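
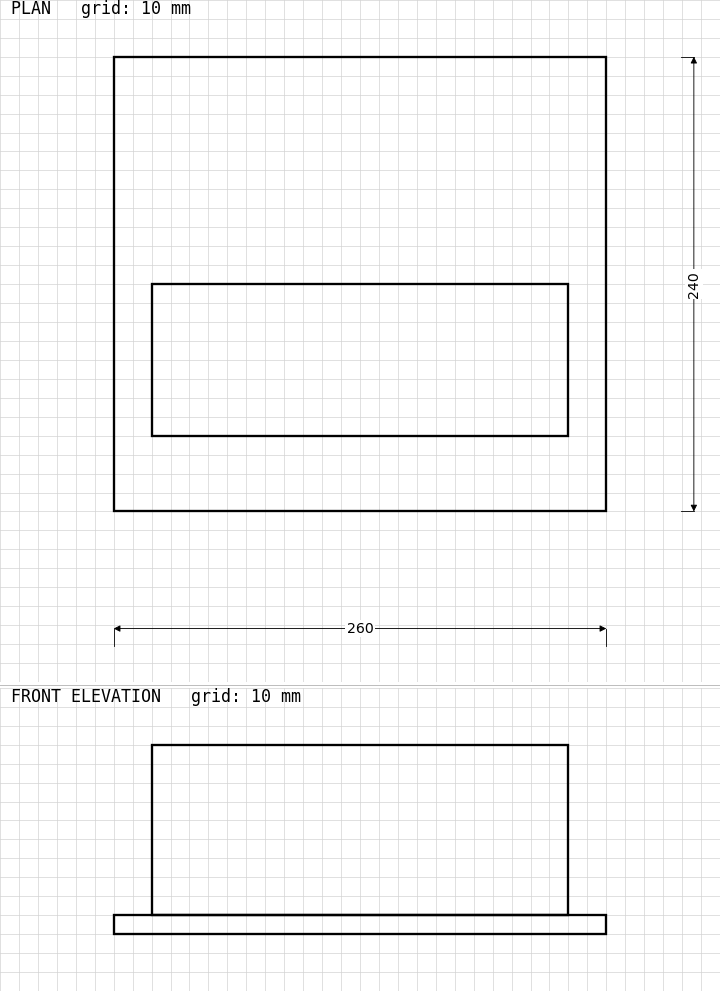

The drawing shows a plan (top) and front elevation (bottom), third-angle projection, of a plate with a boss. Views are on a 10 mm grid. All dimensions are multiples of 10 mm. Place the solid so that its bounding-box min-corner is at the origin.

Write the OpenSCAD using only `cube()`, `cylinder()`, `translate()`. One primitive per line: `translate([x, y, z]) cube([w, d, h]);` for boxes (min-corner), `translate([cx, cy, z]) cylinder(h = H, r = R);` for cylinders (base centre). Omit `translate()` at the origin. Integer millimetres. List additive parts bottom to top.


cube([260, 240, 10]);
translate([20, 40, 10]) cube([220, 80, 90]);


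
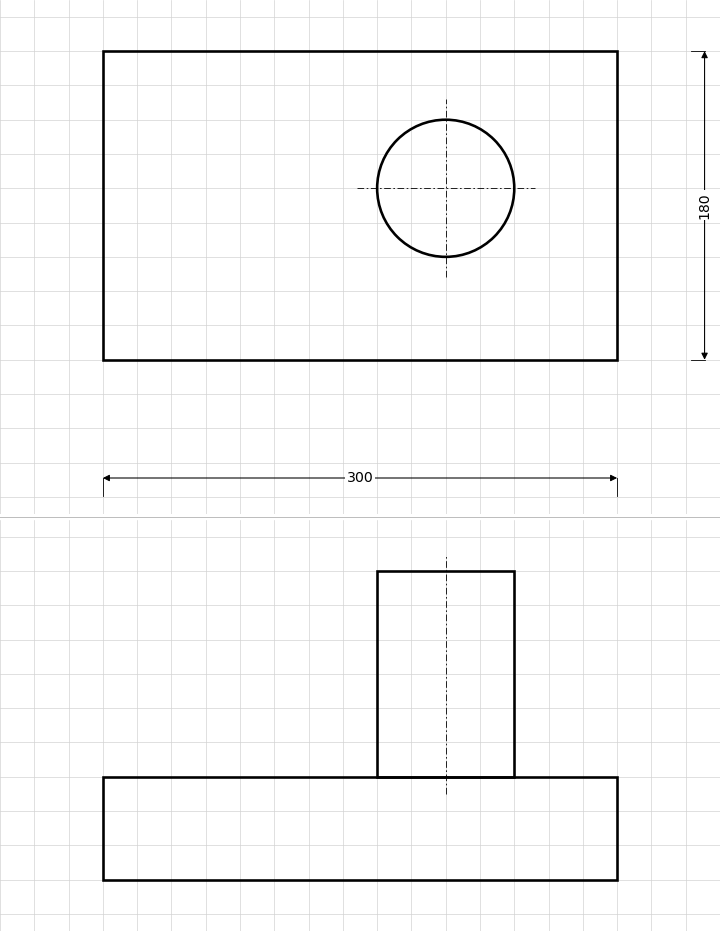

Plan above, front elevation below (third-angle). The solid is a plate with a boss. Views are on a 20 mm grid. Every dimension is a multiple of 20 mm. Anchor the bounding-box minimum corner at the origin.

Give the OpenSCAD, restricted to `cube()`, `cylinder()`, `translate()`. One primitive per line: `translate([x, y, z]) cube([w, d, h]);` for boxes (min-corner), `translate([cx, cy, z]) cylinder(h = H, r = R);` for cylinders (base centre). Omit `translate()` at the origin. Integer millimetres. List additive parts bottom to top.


cube([300, 180, 60]);
translate([200, 100, 60]) cylinder(h = 120, r = 40);


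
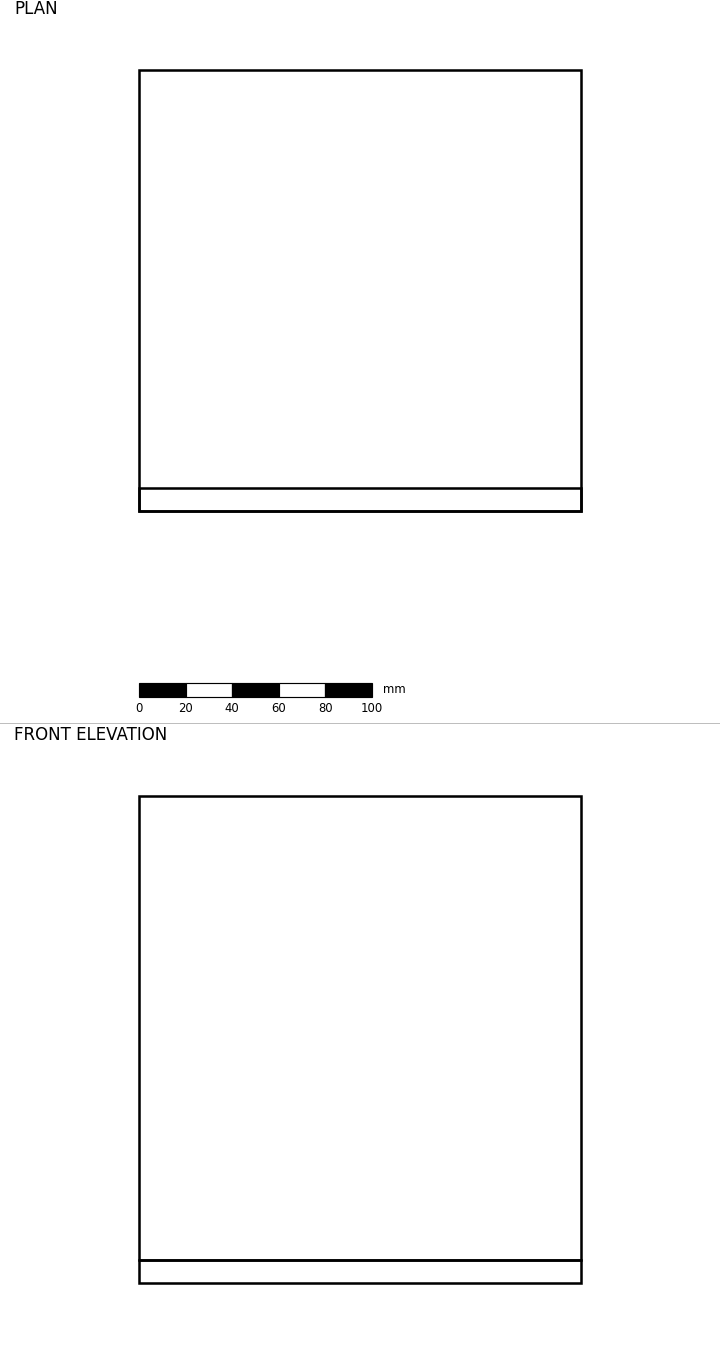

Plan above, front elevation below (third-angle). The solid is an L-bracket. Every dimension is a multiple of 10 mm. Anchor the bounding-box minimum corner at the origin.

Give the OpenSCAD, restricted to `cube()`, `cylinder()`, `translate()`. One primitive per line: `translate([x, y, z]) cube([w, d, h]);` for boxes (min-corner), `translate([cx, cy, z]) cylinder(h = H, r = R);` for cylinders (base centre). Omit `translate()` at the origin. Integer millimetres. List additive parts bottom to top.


cube([190, 190, 10]);
translate([0, 0, 10]) cube([190, 10, 200]);


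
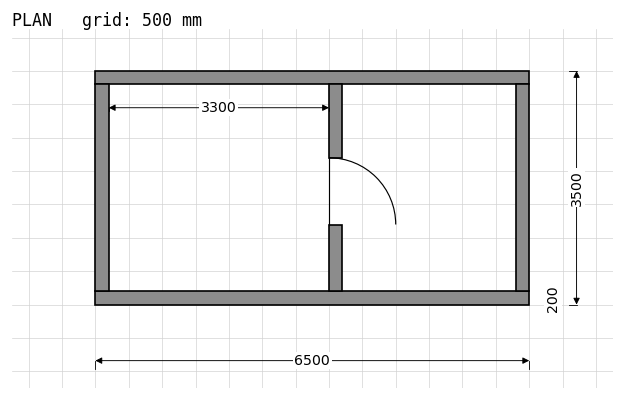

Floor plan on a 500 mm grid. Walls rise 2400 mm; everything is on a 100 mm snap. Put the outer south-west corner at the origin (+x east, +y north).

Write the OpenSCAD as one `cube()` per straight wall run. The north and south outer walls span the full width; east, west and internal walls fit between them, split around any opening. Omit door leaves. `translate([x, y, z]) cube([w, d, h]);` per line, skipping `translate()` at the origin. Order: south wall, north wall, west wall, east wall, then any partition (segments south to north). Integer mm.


cube([6500, 200, 2400]);
translate([0, 3300, 0]) cube([6500, 200, 2400]);
translate([0, 200, 0]) cube([200, 3100, 2400]);
translate([6300, 200, 0]) cube([200, 3100, 2400]);
translate([3500, 200, 0]) cube([200, 1000, 2400]);
translate([3500, 2200, 0]) cube([200, 1100, 2400]);


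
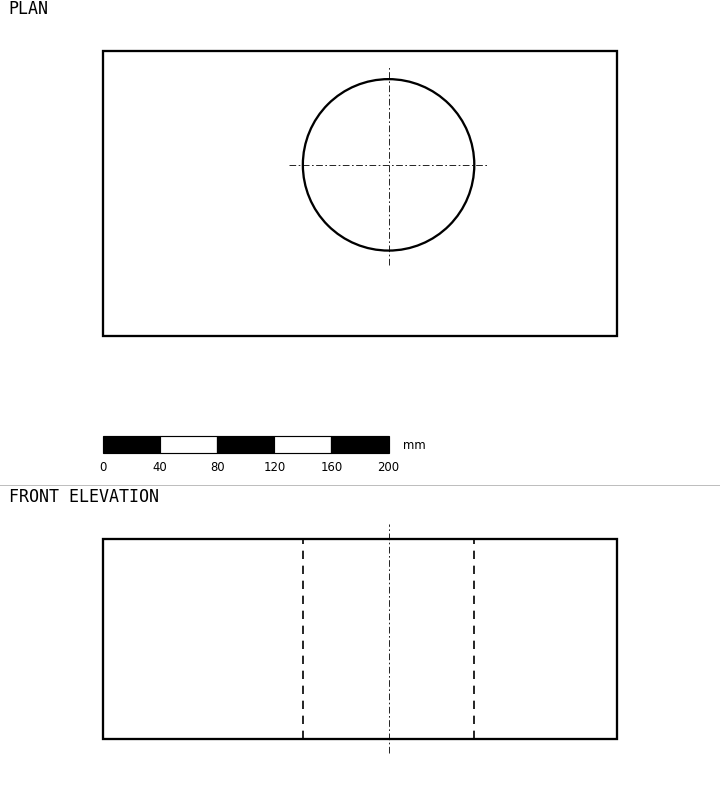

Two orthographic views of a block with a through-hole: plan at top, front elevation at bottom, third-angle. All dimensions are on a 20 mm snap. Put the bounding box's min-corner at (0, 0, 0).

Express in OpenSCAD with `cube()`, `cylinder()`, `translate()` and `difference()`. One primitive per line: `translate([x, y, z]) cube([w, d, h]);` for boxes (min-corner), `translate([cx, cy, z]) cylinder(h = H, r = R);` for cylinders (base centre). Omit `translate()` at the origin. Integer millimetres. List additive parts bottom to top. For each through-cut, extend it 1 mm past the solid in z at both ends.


difference() {
  cube([360, 200, 140]);
  translate([200, 120, -1]) cylinder(h = 142, r = 60);
}


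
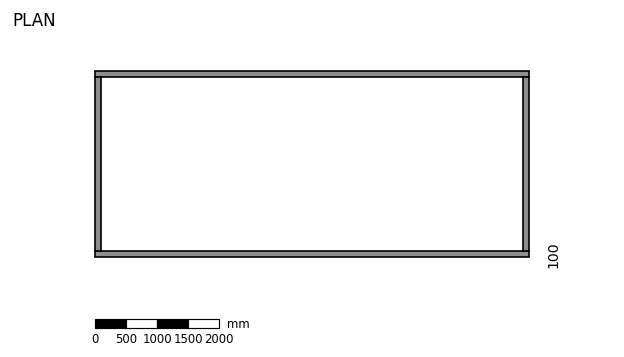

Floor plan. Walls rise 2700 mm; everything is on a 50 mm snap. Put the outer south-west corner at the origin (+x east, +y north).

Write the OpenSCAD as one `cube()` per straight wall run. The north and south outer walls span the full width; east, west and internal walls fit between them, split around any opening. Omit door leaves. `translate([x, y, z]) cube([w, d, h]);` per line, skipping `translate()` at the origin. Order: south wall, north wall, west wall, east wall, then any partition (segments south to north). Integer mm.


cube([7000, 100, 2700]);
translate([0, 2900, 0]) cube([7000, 100, 2700]);
translate([0, 100, 0]) cube([100, 2800, 2700]);
translate([6900, 100, 0]) cube([100, 2800, 2700]);


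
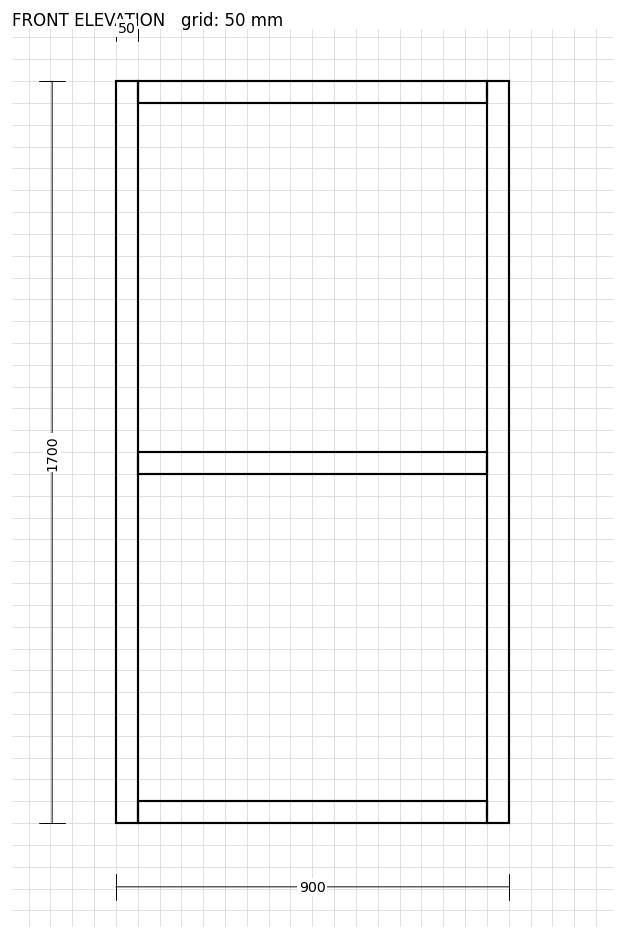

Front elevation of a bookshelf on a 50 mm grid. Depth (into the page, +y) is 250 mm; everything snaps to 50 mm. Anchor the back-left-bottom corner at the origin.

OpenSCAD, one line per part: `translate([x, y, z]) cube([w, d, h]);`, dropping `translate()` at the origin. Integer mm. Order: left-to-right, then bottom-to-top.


cube([50, 250, 1700]);
translate([50, 0, 0]) cube([800, 250, 50]);
translate([50, 0, 800]) cube([800, 250, 50]);
translate([50, 0, 1650]) cube([800, 250, 50]);
translate([850, 0, 0]) cube([50, 250, 1700]);


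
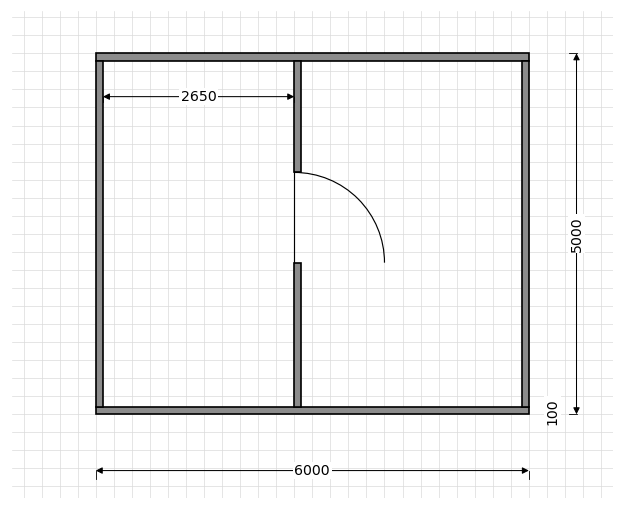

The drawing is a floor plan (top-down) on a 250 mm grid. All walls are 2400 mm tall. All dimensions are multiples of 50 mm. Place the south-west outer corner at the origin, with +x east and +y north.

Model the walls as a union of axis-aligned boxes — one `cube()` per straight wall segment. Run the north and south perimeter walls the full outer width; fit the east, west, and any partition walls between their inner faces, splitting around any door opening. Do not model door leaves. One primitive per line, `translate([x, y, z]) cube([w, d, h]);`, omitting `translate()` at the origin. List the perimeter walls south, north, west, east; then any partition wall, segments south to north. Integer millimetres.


cube([6000, 100, 2400]);
translate([0, 4900, 0]) cube([6000, 100, 2400]);
translate([0, 100, 0]) cube([100, 4800, 2400]);
translate([5900, 100, 0]) cube([100, 4800, 2400]);
translate([2750, 100, 0]) cube([100, 2000, 2400]);
translate([2750, 3350, 0]) cube([100, 1550, 2400]);


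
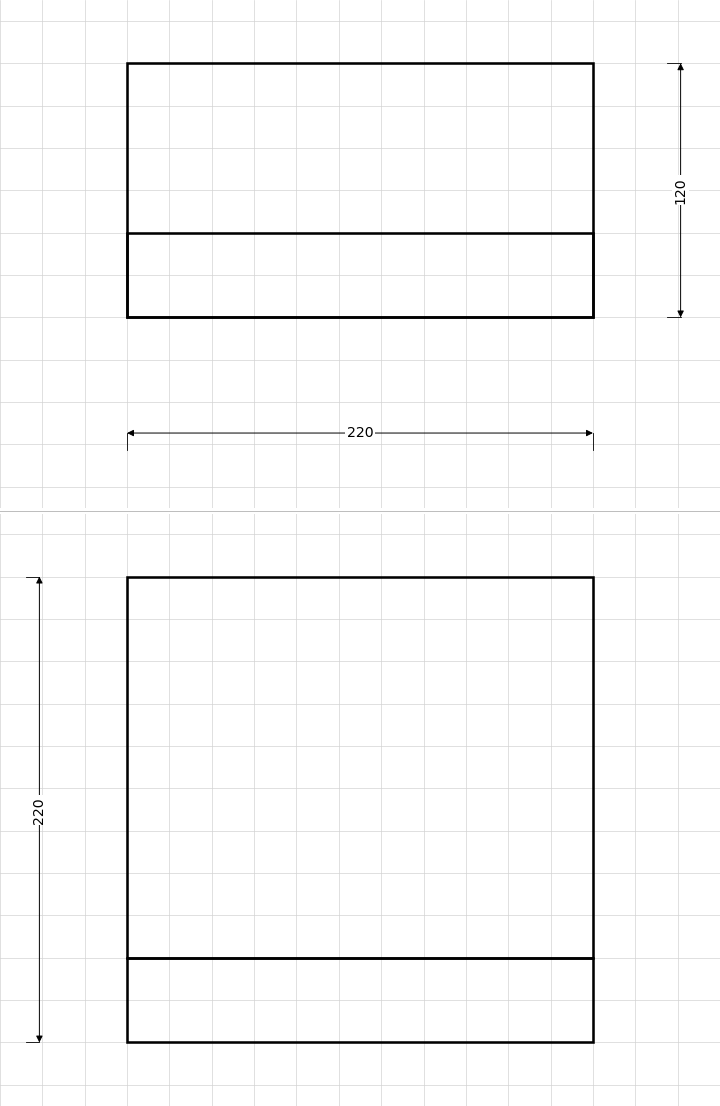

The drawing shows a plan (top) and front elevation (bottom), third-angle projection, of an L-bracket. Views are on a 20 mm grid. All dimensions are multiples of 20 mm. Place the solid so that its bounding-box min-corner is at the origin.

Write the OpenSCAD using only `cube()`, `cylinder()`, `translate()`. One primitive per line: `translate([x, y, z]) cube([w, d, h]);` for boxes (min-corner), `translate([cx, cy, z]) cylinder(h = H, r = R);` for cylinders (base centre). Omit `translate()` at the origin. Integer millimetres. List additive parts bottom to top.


cube([220, 120, 40]);
translate([0, 0, 40]) cube([220, 40, 180]);


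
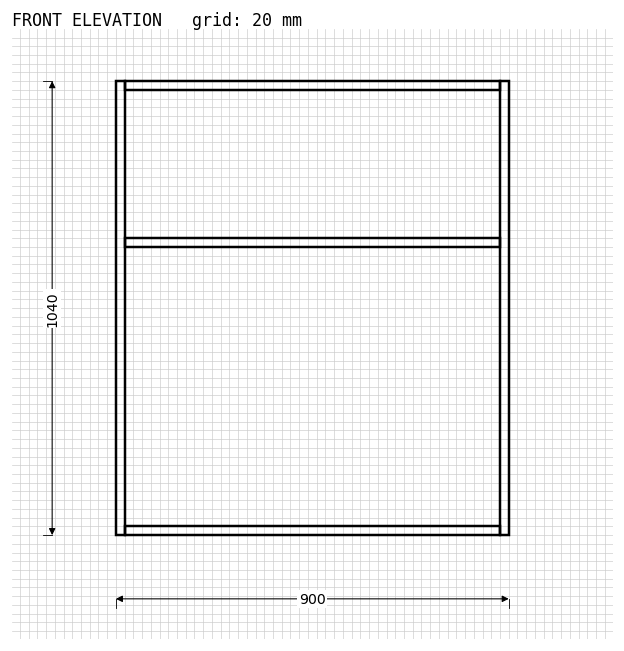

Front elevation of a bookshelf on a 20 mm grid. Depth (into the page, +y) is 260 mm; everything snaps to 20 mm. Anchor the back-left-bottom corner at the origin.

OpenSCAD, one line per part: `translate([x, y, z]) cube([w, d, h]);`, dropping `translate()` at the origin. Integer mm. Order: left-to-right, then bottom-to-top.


cube([20, 260, 1040]);
translate([20, 0, 0]) cube([860, 260, 20]);
translate([20, 0, 660]) cube([860, 260, 20]);
translate([20, 0, 1020]) cube([860, 260, 20]);
translate([880, 0, 0]) cube([20, 260, 1040]);


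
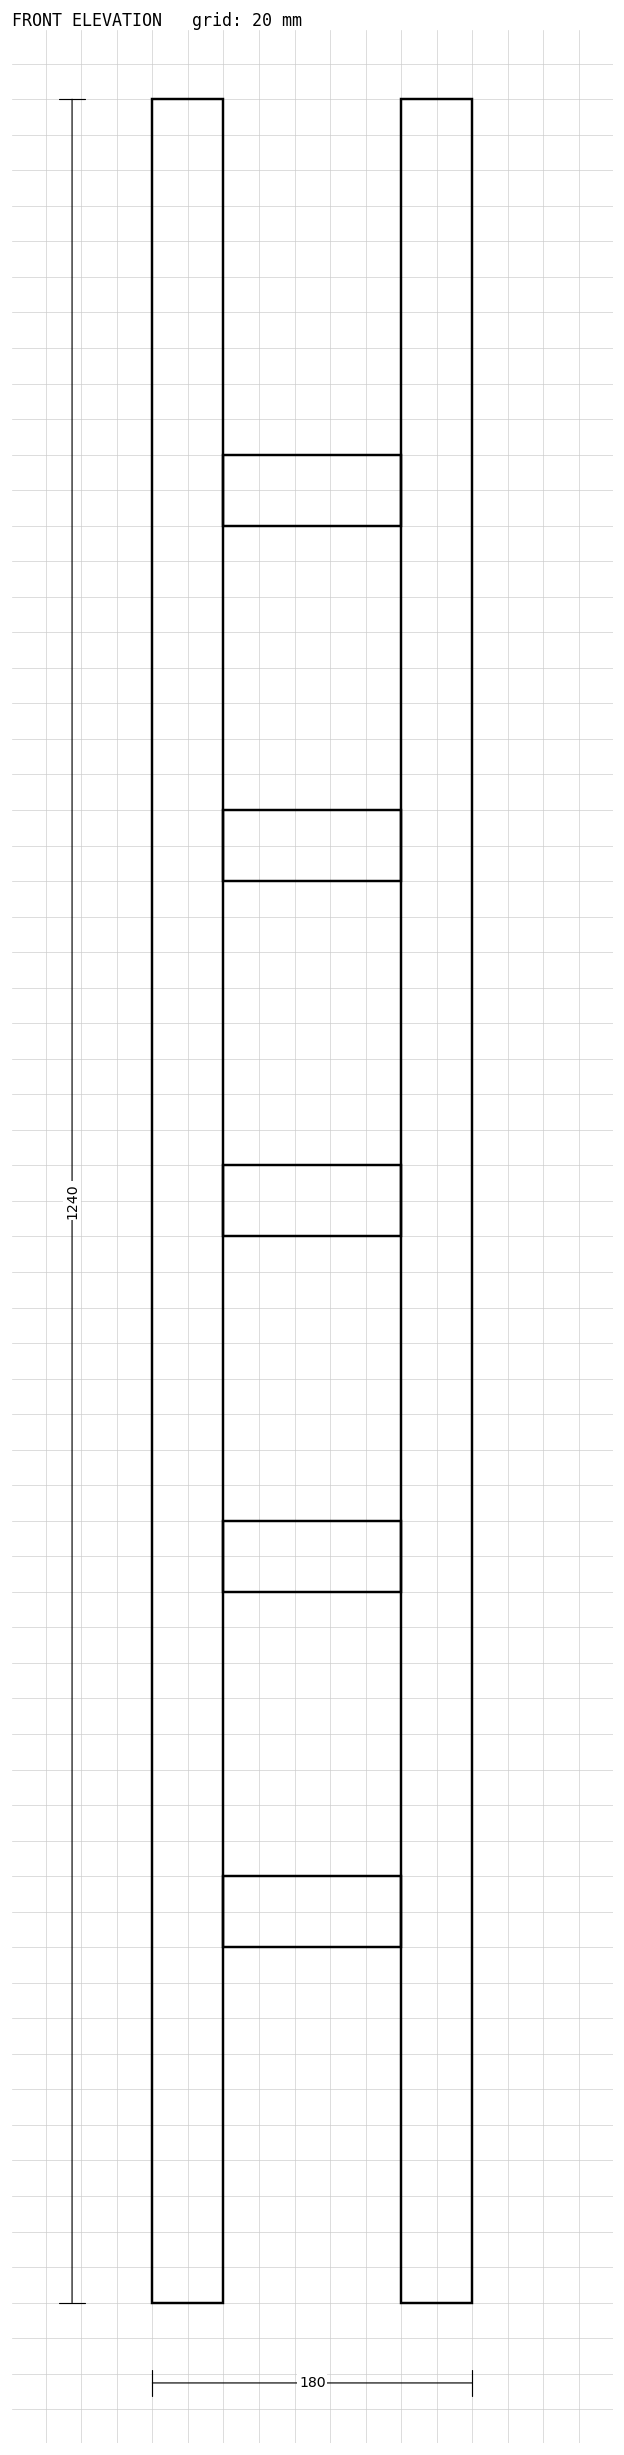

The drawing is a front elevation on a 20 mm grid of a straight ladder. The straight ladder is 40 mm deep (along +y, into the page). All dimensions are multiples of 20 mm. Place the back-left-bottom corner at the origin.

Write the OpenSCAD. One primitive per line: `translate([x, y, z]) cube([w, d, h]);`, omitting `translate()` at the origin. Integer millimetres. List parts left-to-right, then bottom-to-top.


cube([40, 40, 1240]);
translate([40, 0, 200]) cube([100, 40, 40]);
translate([40, 0, 400]) cube([100, 40, 40]);
translate([40, 0, 600]) cube([100, 40, 40]);
translate([40, 0, 800]) cube([100, 40, 40]);
translate([40, 0, 1000]) cube([100, 40, 40]);
translate([140, 0, 0]) cube([40, 40, 1240]);


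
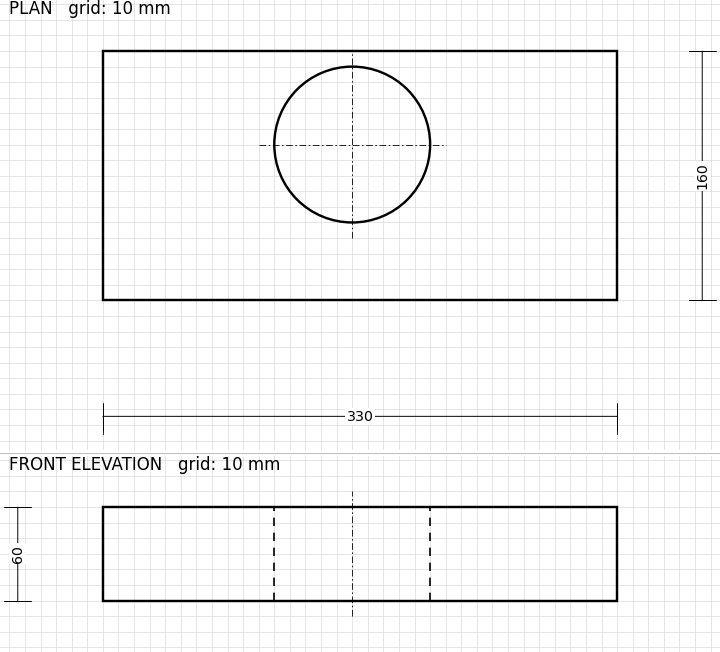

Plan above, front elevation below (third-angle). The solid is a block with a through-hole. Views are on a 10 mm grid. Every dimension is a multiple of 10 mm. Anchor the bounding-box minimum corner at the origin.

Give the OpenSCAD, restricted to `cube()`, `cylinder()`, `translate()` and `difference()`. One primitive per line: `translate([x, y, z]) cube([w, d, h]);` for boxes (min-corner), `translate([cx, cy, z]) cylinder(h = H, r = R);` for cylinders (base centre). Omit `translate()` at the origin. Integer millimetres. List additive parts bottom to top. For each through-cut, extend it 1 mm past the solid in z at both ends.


difference() {
  cube([330, 160, 60]);
  translate([160, 100, -1]) cylinder(h = 62, r = 50);
}


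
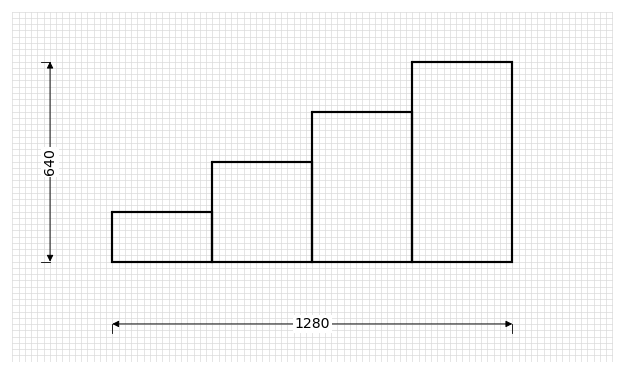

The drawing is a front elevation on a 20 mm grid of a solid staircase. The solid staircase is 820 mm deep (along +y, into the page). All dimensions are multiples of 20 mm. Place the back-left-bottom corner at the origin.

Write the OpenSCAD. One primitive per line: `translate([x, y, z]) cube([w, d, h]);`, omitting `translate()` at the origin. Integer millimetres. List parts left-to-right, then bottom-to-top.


cube([320, 820, 160]);
translate([320, 0, 0]) cube([320, 820, 320]);
translate([640, 0, 0]) cube([320, 820, 480]);
translate([960, 0, 0]) cube([320, 820, 640]);


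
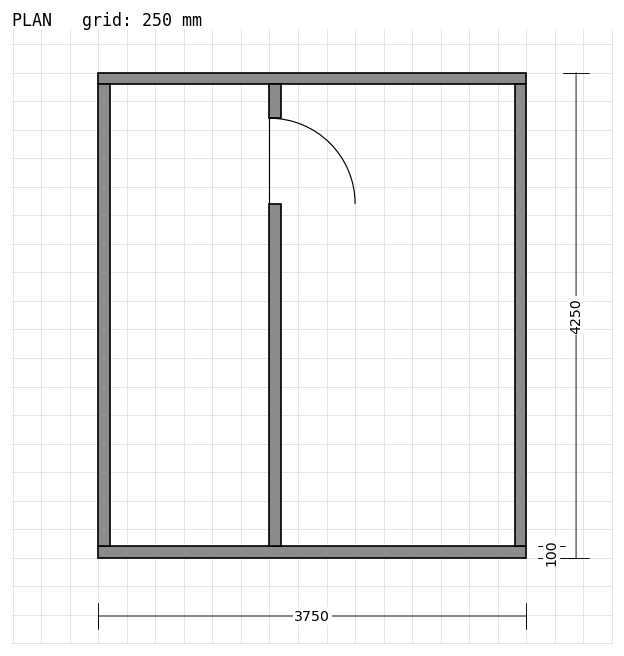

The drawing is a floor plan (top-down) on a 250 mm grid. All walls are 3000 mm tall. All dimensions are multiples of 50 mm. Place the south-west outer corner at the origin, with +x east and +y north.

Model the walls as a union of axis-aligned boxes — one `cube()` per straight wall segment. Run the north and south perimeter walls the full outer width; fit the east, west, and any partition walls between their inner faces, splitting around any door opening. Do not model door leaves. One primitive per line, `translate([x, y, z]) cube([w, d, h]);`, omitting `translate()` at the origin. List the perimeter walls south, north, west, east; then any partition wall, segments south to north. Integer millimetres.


cube([3750, 100, 3000]);
translate([0, 4150, 0]) cube([3750, 100, 3000]);
translate([0, 100, 0]) cube([100, 4050, 3000]);
translate([3650, 100, 0]) cube([100, 4050, 3000]);
translate([1500, 100, 0]) cube([100, 3000, 3000]);
translate([1500, 3850, 0]) cube([100, 300, 3000]);


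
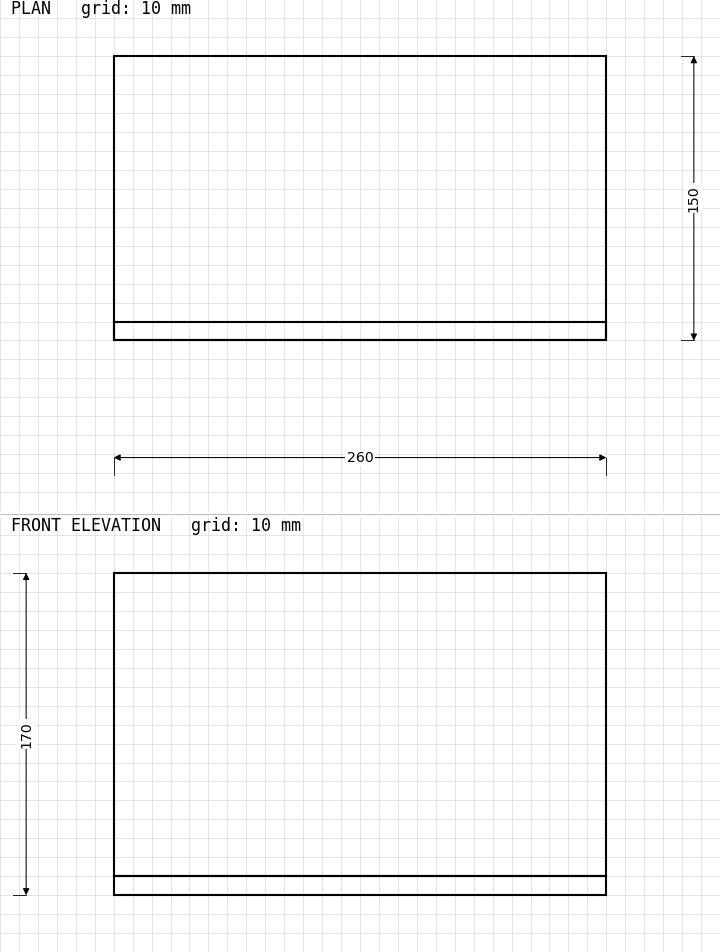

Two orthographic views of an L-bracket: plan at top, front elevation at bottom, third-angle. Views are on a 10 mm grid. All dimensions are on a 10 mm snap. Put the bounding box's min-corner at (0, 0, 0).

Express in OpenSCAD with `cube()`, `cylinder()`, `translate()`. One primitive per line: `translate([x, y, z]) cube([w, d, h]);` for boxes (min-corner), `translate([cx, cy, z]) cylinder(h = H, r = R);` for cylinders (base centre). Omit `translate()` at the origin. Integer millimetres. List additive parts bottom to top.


cube([260, 150, 10]);
translate([0, 0, 10]) cube([260, 10, 160]);


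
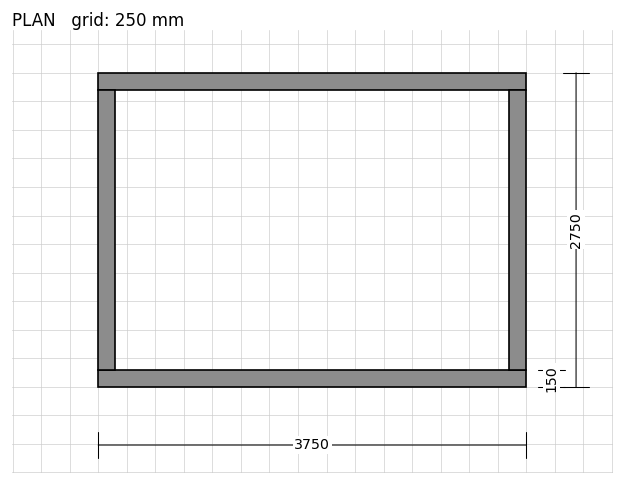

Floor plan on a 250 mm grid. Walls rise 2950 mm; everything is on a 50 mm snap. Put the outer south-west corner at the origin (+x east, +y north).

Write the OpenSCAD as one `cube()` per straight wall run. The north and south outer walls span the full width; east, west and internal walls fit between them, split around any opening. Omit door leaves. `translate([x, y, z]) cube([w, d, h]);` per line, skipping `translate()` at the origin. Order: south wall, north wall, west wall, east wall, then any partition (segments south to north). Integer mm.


cube([3750, 150, 2950]);
translate([0, 2600, 0]) cube([3750, 150, 2950]);
translate([0, 150, 0]) cube([150, 2450, 2950]);
translate([3600, 150, 0]) cube([150, 2450, 2950]);


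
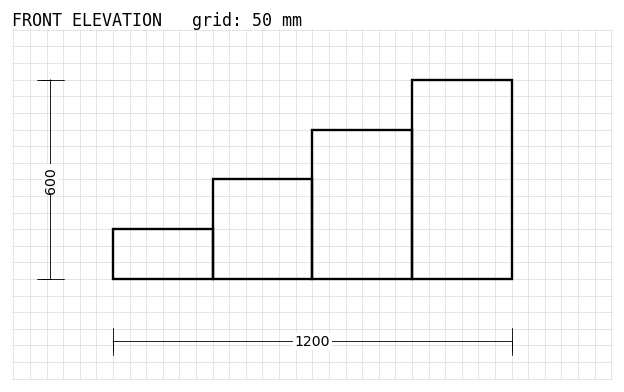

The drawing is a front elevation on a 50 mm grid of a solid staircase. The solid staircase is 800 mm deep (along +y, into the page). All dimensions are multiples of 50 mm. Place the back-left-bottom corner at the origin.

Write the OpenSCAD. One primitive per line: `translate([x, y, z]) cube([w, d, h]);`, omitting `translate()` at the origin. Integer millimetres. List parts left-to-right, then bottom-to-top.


cube([300, 800, 150]);
translate([300, 0, 0]) cube([300, 800, 300]);
translate([600, 0, 0]) cube([300, 800, 450]);
translate([900, 0, 0]) cube([300, 800, 600]);


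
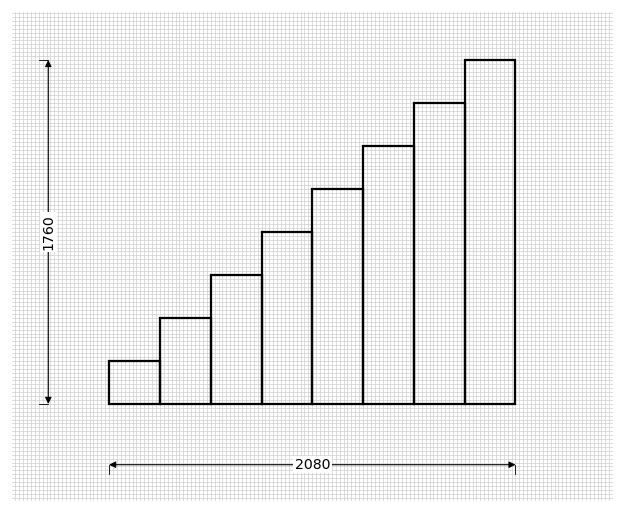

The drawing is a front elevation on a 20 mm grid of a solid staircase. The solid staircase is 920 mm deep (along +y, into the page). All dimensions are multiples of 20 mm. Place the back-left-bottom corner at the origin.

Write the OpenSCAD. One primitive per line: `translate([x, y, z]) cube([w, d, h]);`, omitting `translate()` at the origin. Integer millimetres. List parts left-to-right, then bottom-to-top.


cube([260, 920, 220]);
translate([260, 0, 0]) cube([260, 920, 440]);
translate([520, 0, 0]) cube([260, 920, 660]);
translate([780, 0, 0]) cube([260, 920, 880]);
translate([1040, 0, 0]) cube([260, 920, 1100]);
translate([1300, 0, 0]) cube([260, 920, 1320]);
translate([1560, 0, 0]) cube([260, 920, 1540]);
translate([1820, 0, 0]) cube([260, 920, 1760]);


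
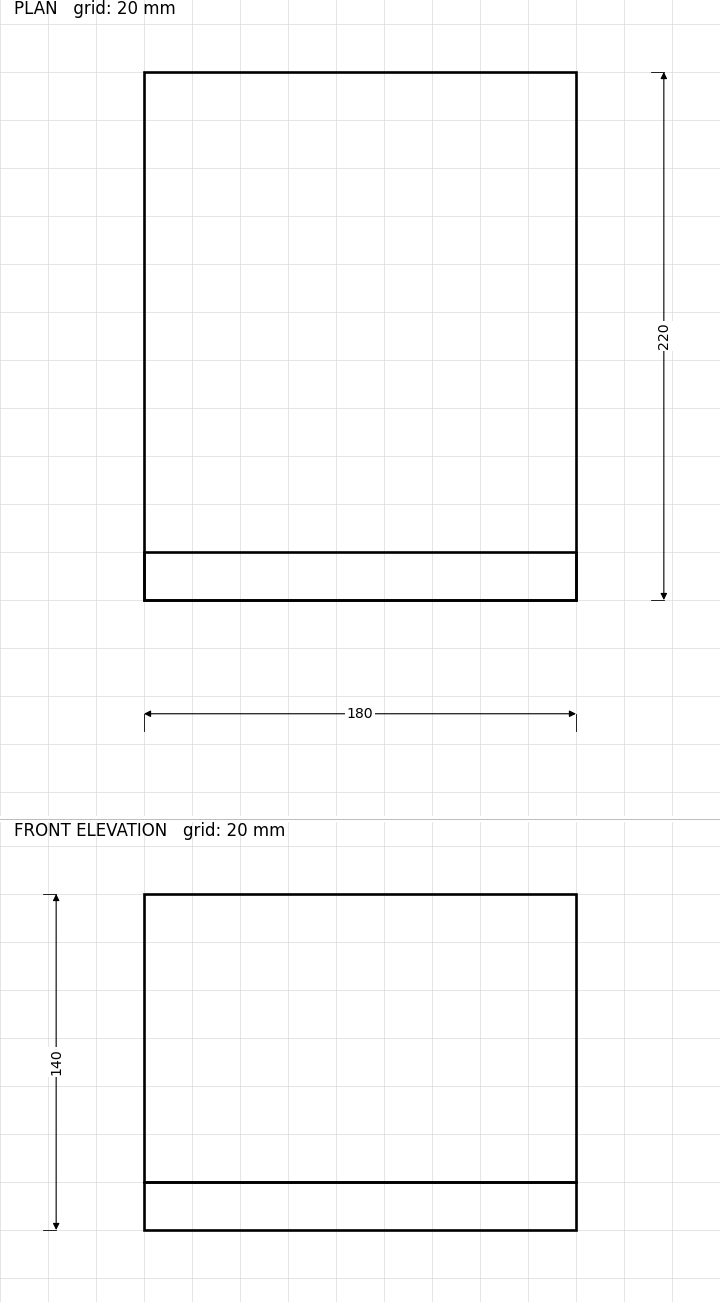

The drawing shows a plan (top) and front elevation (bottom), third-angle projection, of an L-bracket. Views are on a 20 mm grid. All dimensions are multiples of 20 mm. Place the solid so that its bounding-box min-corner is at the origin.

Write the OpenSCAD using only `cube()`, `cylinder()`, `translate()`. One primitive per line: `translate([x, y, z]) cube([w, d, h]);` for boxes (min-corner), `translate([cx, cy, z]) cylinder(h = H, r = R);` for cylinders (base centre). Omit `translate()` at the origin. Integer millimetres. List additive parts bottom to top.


cube([180, 220, 20]);
translate([0, 0, 20]) cube([180, 20, 120]);


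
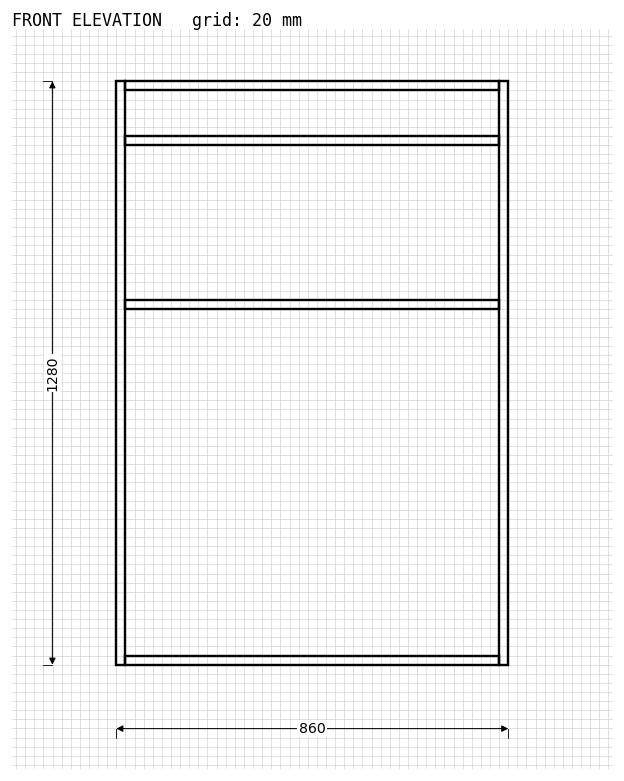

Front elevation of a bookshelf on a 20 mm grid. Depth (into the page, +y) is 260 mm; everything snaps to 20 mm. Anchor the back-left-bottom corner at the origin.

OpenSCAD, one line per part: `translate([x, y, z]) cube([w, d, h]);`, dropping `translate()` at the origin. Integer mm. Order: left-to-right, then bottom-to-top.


cube([20, 260, 1280]);
translate([20, 0, 0]) cube([820, 260, 20]);
translate([20, 0, 780]) cube([820, 260, 20]);
translate([20, 0, 1140]) cube([820, 260, 20]);
translate([20, 0, 1260]) cube([820, 260, 20]);
translate([840, 0, 0]) cube([20, 260, 1280]);


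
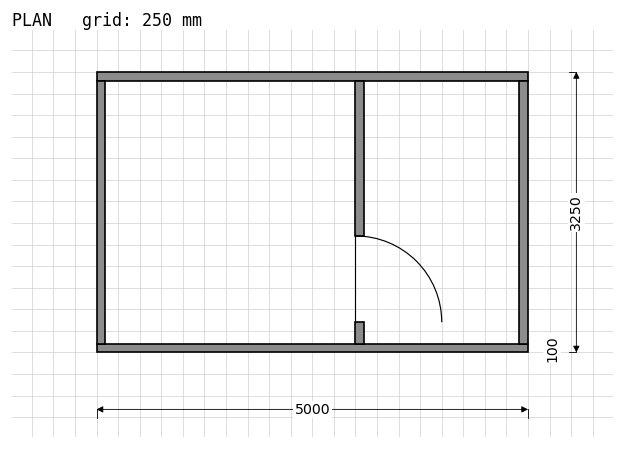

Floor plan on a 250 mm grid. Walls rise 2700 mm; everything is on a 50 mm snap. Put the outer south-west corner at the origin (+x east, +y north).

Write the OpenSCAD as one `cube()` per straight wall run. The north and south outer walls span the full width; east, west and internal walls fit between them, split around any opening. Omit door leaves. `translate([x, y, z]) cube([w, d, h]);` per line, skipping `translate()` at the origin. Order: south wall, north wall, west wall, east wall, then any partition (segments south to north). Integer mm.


cube([5000, 100, 2700]);
translate([0, 3150, 0]) cube([5000, 100, 2700]);
translate([0, 100, 0]) cube([100, 3050, 2700]);
translate([4900, 100, 0]) cube([100, 3050, 2700]);
translate([3000, 100, 0]) cube([100, 250, 2700]);
translate([3000, 1350, 0]) cube([100, 1800, 2700]);


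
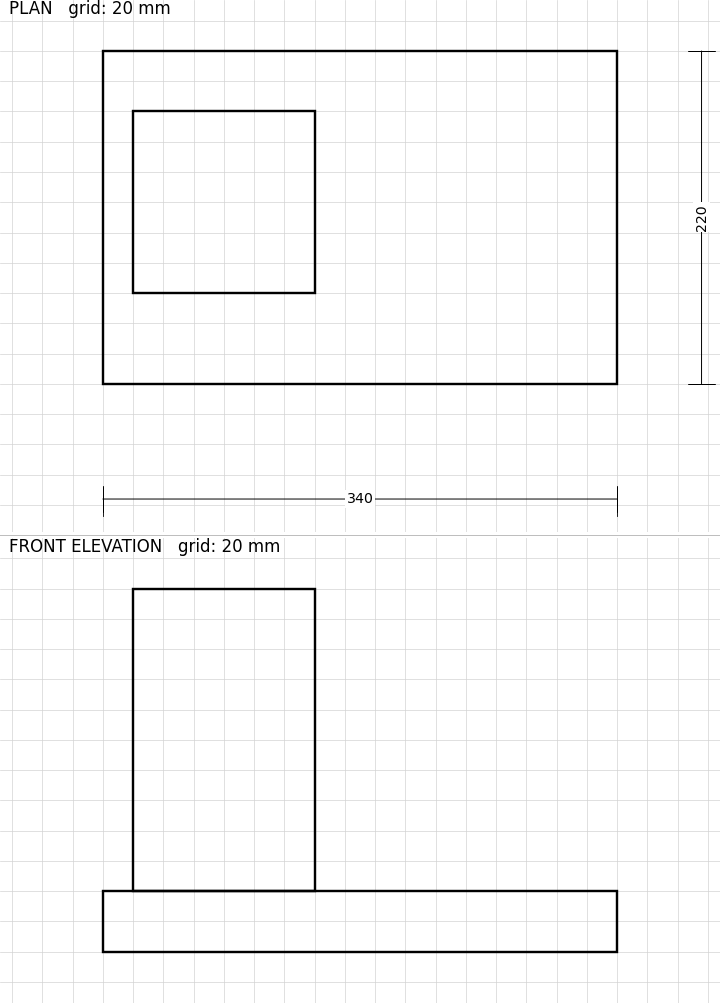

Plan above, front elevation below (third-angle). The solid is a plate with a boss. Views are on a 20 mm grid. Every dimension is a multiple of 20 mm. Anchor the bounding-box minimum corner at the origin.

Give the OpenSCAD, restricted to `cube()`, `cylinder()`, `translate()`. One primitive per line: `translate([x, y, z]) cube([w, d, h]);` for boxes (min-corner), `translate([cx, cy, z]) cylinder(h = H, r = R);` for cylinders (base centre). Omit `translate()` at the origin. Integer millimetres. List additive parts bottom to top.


cube([340, 220, 40]);
translate([20, 60, 40]) cube([120, 120, 200]);


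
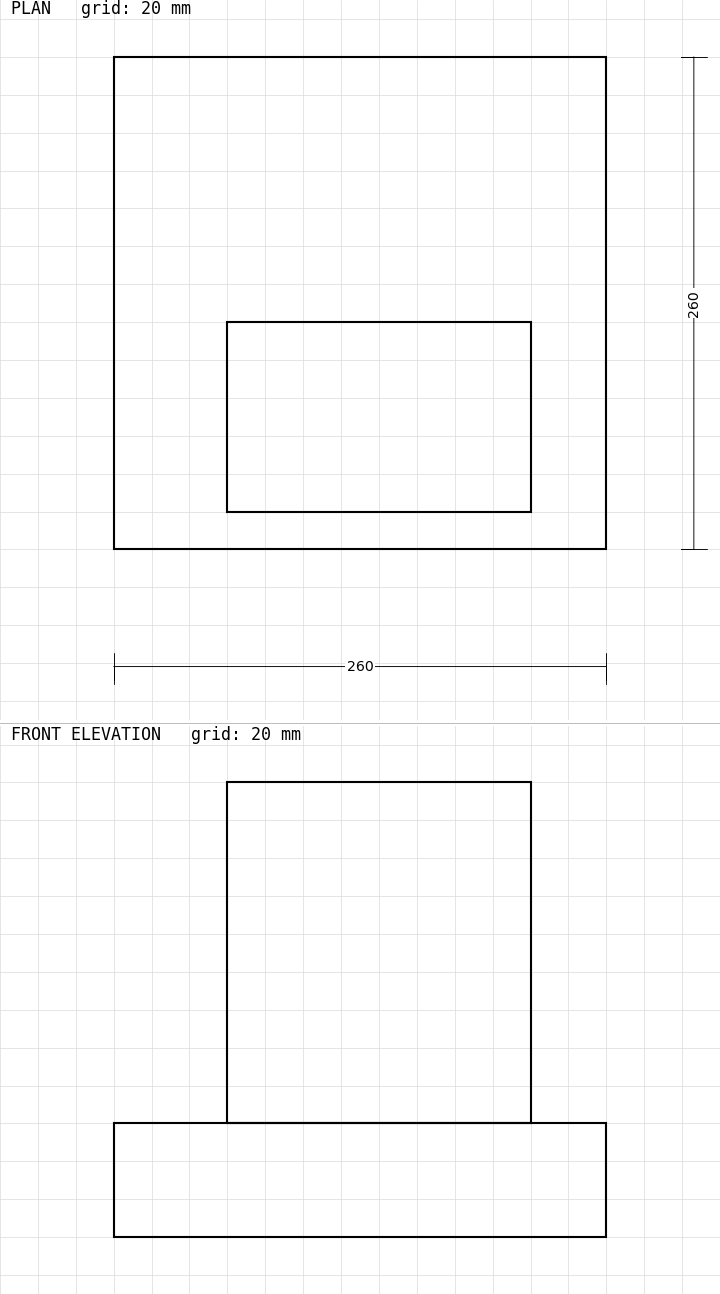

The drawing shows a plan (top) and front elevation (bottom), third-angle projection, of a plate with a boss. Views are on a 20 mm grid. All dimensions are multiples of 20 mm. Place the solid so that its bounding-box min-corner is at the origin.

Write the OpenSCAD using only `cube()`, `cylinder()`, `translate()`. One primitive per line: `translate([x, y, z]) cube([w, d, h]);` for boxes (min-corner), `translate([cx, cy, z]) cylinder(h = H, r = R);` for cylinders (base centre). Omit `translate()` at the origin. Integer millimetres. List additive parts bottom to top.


cube([260, 260, 60]);
translate([60, 20, 60]) cube([160, 100, 180]);


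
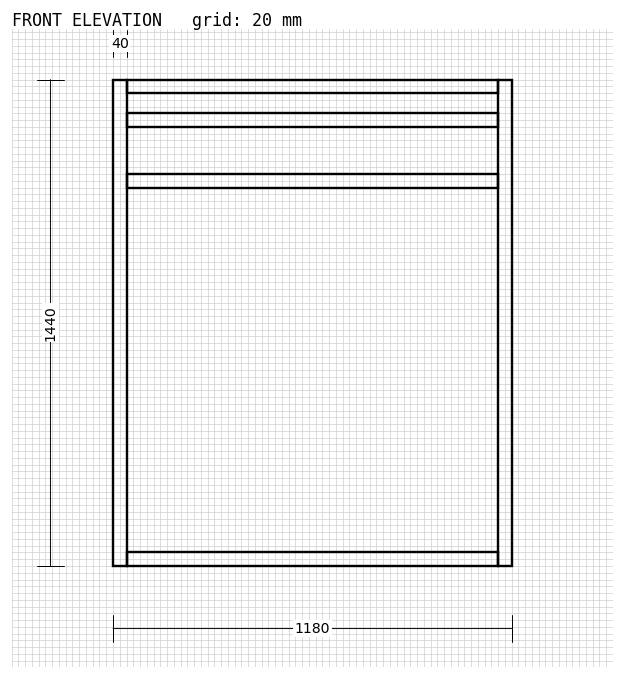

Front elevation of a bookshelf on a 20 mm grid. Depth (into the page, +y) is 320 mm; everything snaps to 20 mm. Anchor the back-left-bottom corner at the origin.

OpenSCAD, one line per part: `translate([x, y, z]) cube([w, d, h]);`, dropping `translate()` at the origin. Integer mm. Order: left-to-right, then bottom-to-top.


cube([40, 320, 1440]);
translate([40, 0, 0]) cube([1100, 320, 40]);
translate([40, 0, 1120]) cube([1100, 320, 40]);
translate([40, 0, 1300]) cube([1100, 320, 40]);
translate([40, 0, 1400]) cube([1100, 320, 40]);
translate([1140, 0, 0]) cube([40, 320, 1440]);


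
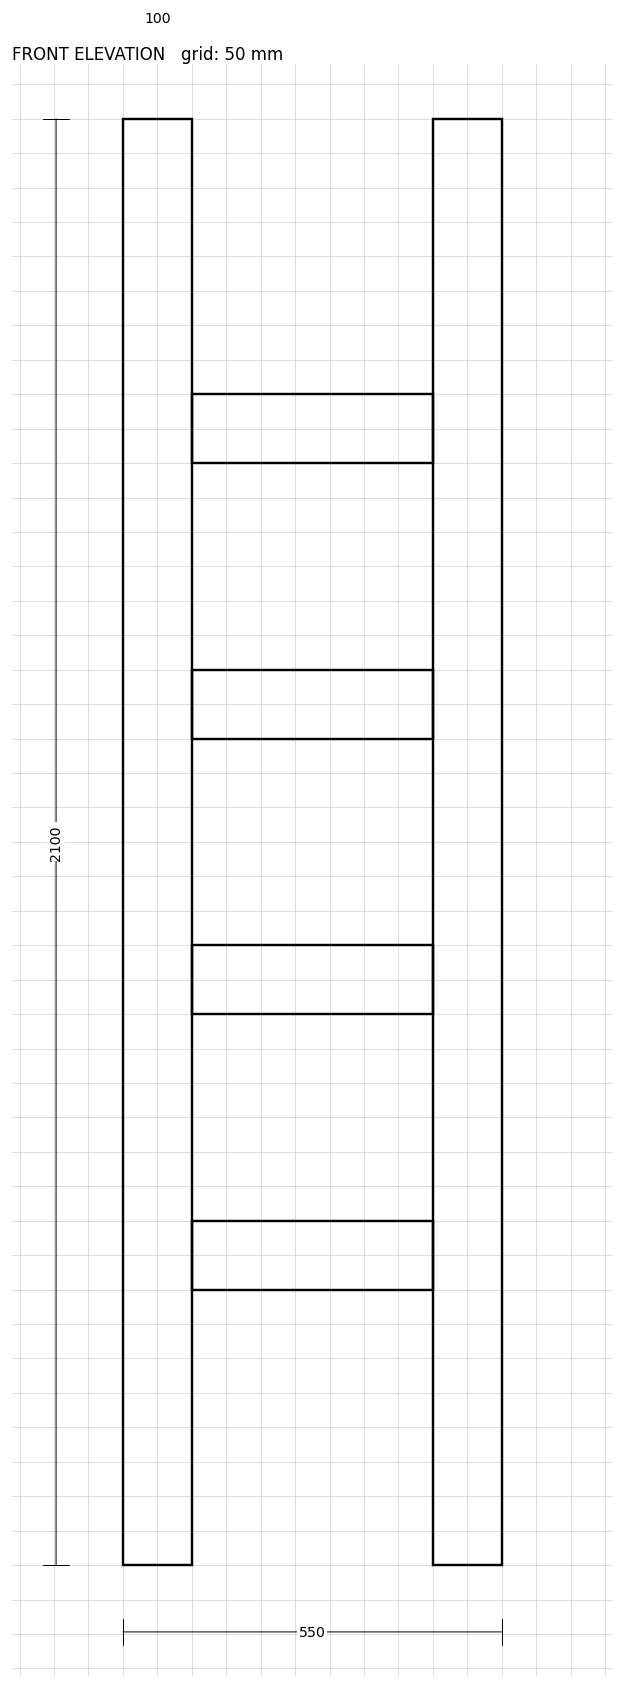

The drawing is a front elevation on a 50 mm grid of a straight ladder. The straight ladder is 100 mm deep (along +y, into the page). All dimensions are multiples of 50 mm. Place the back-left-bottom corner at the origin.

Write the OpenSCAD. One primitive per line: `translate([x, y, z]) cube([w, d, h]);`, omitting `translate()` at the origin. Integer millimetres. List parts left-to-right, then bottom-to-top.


cube([100, 100, 2100]);
translate([100, 0, 400]) cube([350, 100, 100]);
translate([100, 0, 800]) cube([350, 100, 100]);
translate([100, 0, 1200]) cube([350, 100, 100]);
translate([100, 0, 1600]) cube([350, 100, 100]);
translate([450, 0, 0]) cube([100, 100, 2100]);


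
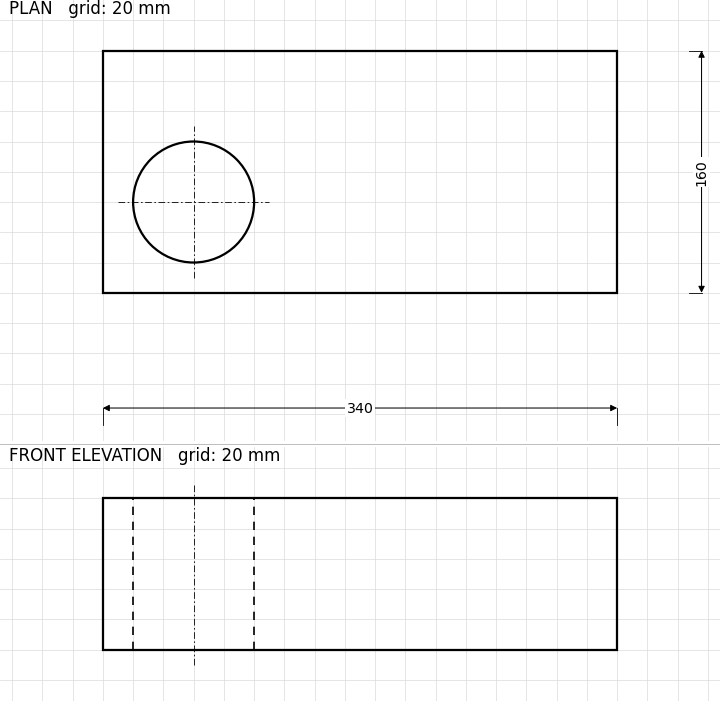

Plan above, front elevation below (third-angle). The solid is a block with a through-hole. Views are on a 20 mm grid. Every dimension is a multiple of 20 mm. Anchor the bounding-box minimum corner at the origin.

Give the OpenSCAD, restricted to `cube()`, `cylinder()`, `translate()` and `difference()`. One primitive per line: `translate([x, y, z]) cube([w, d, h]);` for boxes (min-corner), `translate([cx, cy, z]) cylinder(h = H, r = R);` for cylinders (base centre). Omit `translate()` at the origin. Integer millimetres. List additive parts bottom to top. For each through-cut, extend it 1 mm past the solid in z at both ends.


difference() {
  cube([340, 160, 100]);
  translate([60, 60, -1]) cylinder(h = 102, r = 40);
}


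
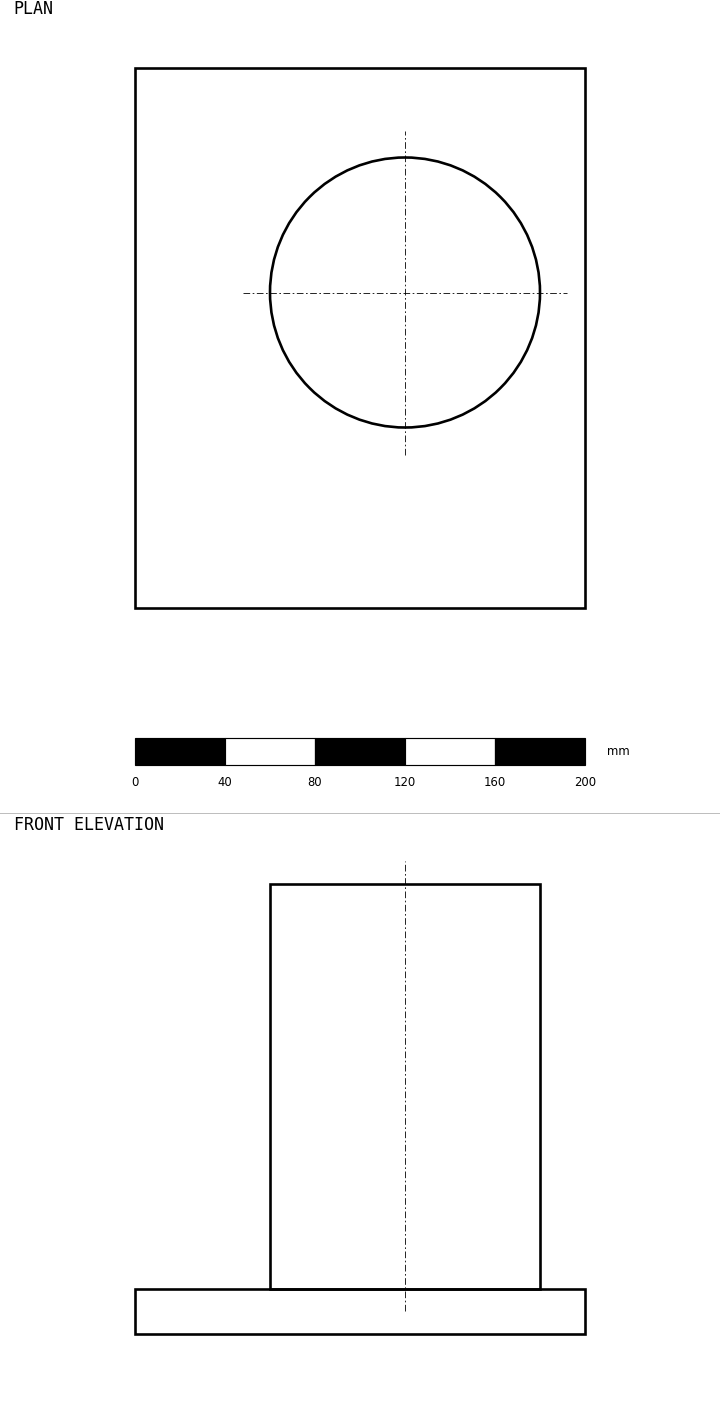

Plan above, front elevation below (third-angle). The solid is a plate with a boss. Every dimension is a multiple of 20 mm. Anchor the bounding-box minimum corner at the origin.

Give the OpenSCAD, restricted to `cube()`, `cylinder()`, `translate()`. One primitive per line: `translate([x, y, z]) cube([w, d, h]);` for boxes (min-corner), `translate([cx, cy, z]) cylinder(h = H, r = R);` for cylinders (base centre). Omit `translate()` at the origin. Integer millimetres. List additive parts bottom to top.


cube([200, 240, 20]);
translate([120, 140, 20]) cylinder(h = 180, r = 60);


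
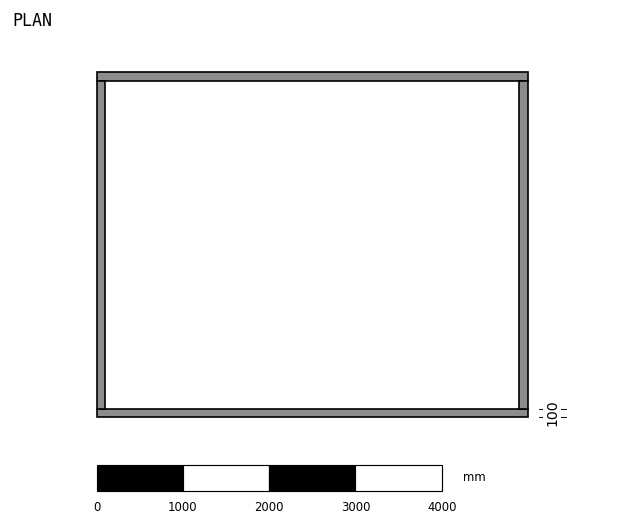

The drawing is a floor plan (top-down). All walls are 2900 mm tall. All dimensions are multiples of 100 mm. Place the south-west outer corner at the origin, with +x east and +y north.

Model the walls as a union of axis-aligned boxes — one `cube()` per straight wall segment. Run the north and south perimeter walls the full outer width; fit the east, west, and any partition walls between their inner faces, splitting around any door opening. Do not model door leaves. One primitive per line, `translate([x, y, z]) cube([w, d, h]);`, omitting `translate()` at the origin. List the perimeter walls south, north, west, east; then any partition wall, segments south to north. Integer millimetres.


cube([5000, 100, 2900]);
translate([0, 3900, 0]) cube([5000, 100, 2900]);
translate([0, 100, 0]) cube([100, 3800, 2900]);
translate([4900, 100, 0]) cube([100, 3800, 2900]);


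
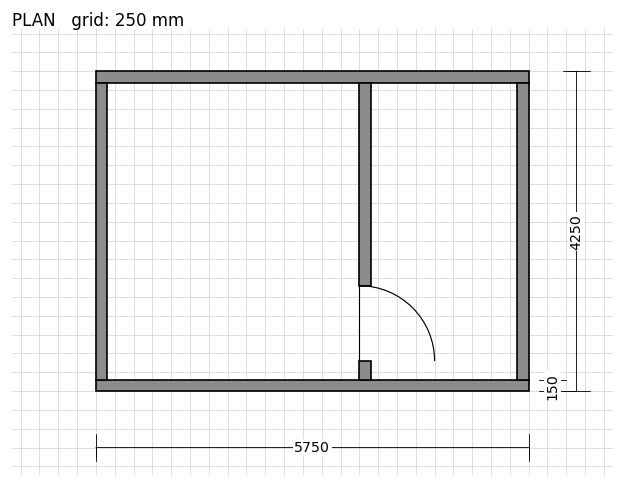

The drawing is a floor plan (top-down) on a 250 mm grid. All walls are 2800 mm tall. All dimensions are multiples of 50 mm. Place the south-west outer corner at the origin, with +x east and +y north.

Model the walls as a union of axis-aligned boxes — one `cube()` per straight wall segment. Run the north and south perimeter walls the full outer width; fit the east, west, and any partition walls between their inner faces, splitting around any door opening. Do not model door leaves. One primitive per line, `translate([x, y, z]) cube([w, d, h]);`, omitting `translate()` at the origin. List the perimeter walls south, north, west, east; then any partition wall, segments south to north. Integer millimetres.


cube([5750, 150, 2800]);
translate([0, 4100, 0]) cube([5750, 150, 2800]);
translate([0, 150, 0]) cube([150, 3950, 2800]);
translate([5600, 150, 0]) cube([150, 3950, 2800]);
translate([3500, 150, 0]) cube([150, 250, 2800]);
translate([3500, 1400, 0]) cube([150, 2700, 2800]);


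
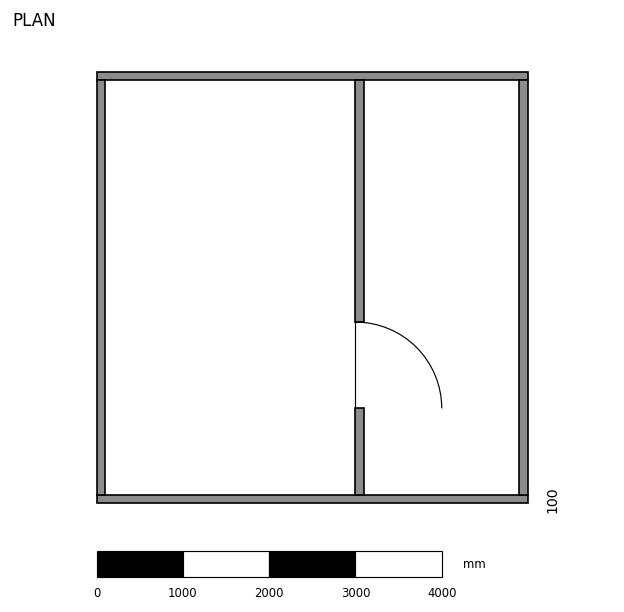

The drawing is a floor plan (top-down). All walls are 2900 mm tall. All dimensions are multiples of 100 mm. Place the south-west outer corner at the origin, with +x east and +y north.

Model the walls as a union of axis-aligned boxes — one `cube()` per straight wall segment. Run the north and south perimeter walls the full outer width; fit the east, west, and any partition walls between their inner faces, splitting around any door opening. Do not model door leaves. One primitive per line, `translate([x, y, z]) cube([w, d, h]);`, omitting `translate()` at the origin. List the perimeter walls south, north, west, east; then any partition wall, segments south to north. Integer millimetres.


cube([5000, 100, 2900]);
translate([0, 4900, 0]) cube([5000, 100, 2900]);
translate([0, 100, 0]) cube([100, 4800, 2900]);
translate([4900, 100, 0]) cube([100, 4800, 2900]);
translate([3000, 100, 0]) cube([100, 1000, 2900]);
translate([3000, 2100, 0]) cube([100, 2800, 2900]);


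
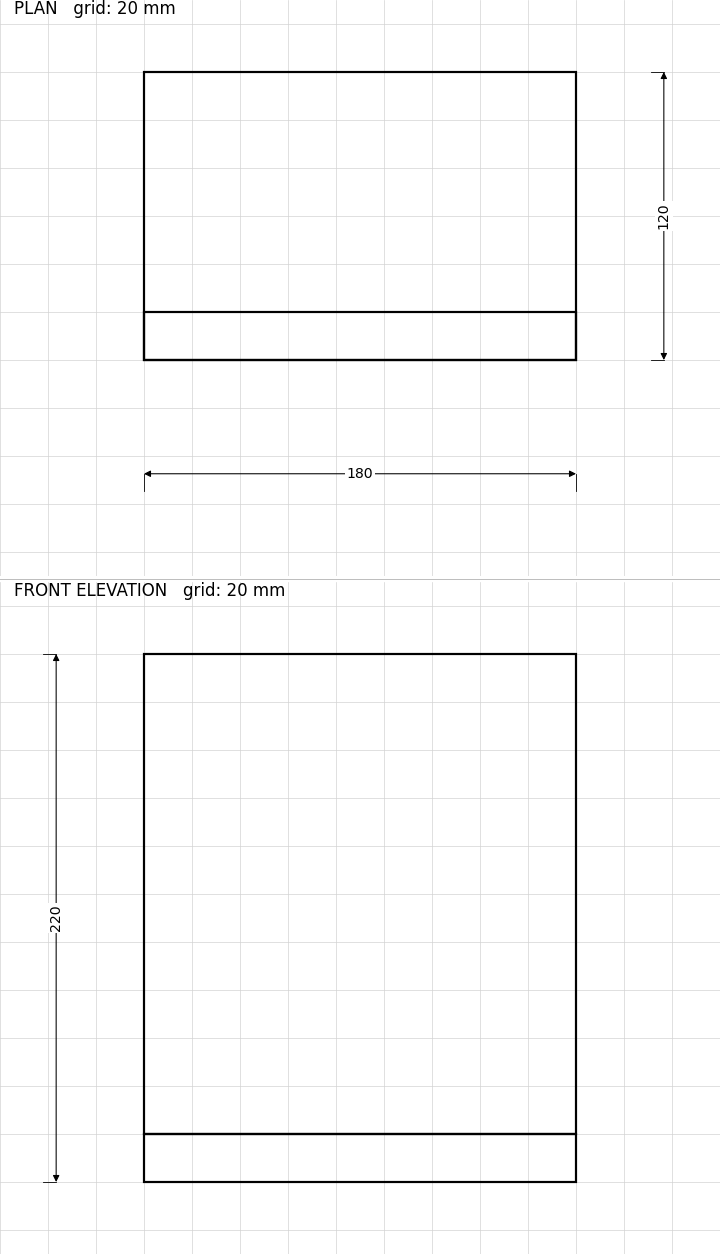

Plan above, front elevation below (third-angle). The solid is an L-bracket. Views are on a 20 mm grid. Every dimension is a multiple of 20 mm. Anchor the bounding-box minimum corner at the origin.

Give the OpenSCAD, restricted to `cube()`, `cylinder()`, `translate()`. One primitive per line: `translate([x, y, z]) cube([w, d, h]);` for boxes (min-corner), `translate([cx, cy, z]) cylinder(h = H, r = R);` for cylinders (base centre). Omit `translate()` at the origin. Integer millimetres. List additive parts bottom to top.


cube([180, 120, 20]);
translate([0, 0, 20]) cube([180, 20, 200]);


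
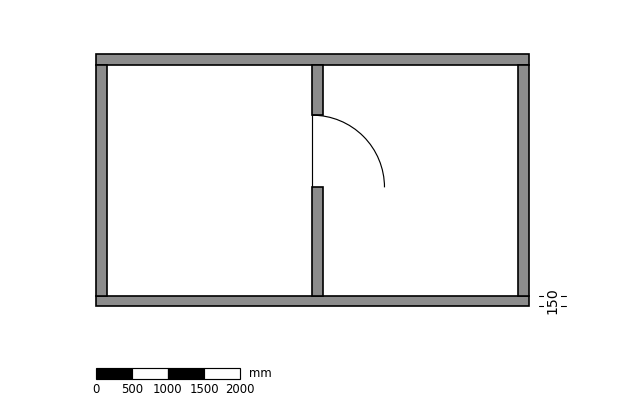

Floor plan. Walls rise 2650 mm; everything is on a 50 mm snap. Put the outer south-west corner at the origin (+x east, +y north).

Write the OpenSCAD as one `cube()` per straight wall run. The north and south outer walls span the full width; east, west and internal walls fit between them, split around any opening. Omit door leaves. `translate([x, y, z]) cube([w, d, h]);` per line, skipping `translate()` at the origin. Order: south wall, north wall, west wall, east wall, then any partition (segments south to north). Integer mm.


cube([6000, 150, 2650]);
translate([0, 3350, 0]) cube([6000, 150, 2650]);
translate([0, 150, 0]) cube([150, 3200, 2650]);
translate([5850, 150, 0]) cube([150, 3200, 2650]);
translate([3000, 150, 0]) cube([150, 1500, 2650]);
translate([3000, 2650, 0]) cube([150, 700, 2650]);


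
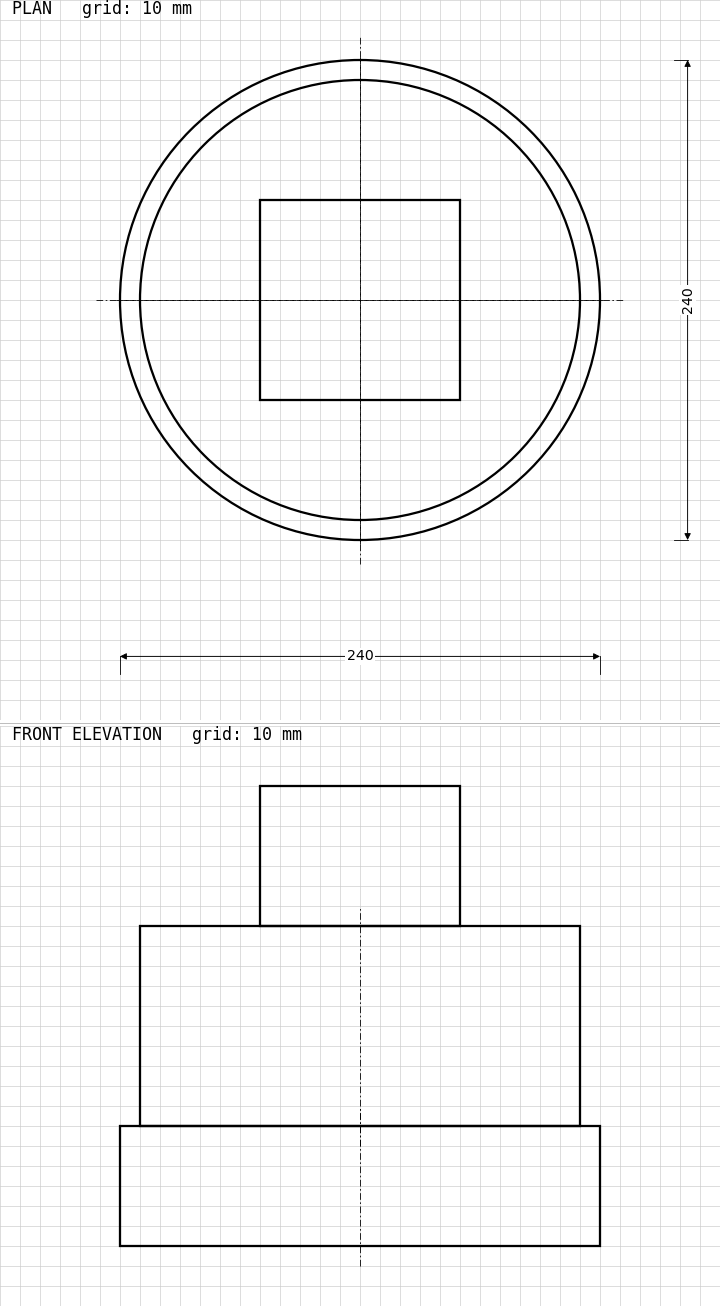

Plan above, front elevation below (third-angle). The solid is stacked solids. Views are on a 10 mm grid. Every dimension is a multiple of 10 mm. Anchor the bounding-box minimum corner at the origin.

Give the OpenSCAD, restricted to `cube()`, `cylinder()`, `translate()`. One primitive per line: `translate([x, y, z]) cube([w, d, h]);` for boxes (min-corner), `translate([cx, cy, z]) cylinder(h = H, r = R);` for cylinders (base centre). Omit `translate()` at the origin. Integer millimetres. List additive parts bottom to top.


translate([120, 120, 0]) cylinder(h = 60, r = 120);
translate([120, 120, 60]) cylinder(h = 100, r = 110);
translate([70, 70, 160]) cube([100, 100, 70]);


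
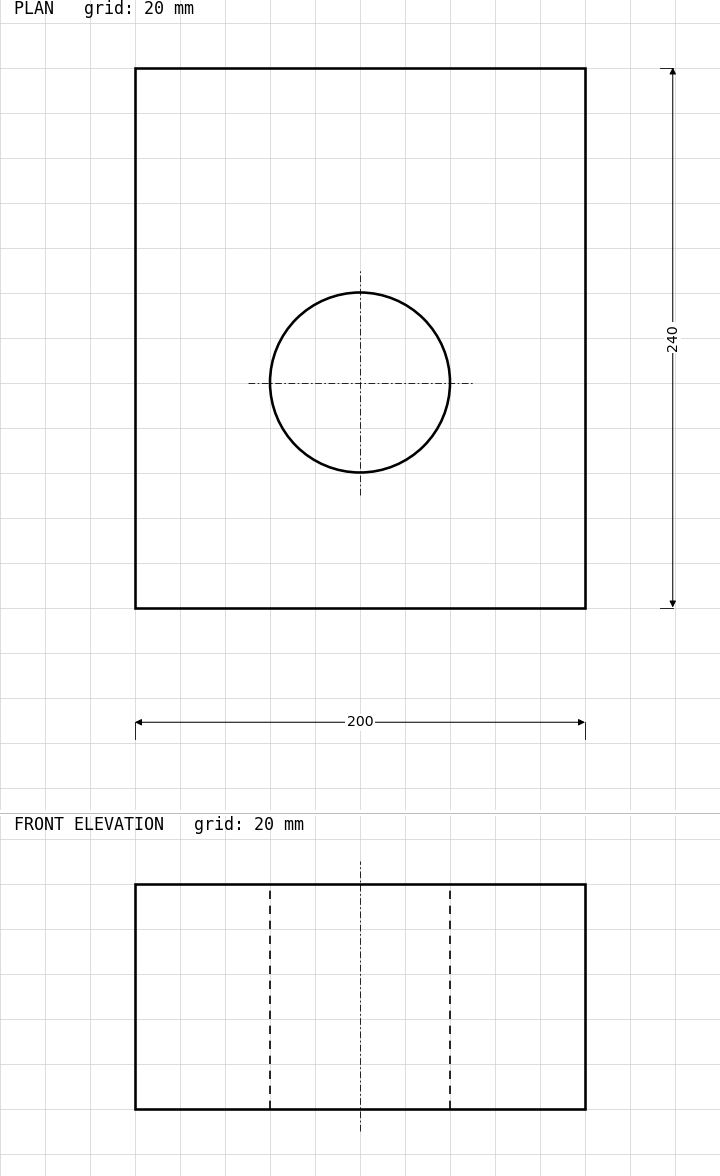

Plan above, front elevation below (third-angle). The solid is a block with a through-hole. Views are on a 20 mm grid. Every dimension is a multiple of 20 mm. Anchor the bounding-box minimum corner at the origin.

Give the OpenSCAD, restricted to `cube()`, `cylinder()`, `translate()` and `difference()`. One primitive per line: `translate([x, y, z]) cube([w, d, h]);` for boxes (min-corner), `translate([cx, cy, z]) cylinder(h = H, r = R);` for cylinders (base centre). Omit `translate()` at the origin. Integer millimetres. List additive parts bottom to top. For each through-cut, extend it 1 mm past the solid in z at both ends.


difference() {
  cube([200, 240, 100]);
  translate([100, 100, -1]) cylinder(h = 102, r = 40);
}


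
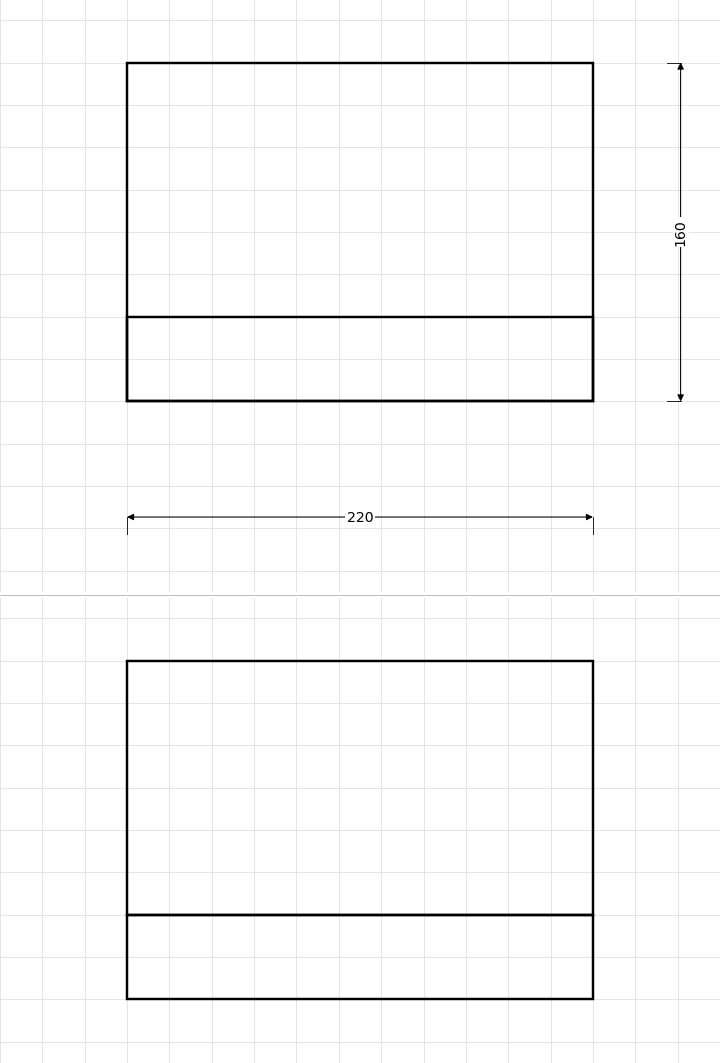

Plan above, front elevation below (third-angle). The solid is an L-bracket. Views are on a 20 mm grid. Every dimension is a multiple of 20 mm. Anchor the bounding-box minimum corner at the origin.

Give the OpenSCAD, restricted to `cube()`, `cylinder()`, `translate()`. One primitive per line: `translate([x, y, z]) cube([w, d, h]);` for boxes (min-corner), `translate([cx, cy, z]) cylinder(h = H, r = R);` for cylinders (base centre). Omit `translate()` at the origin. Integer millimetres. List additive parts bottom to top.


cube([220, 160, 40]);
translate([0, 0, 40]) cube([220, 40, 120]);


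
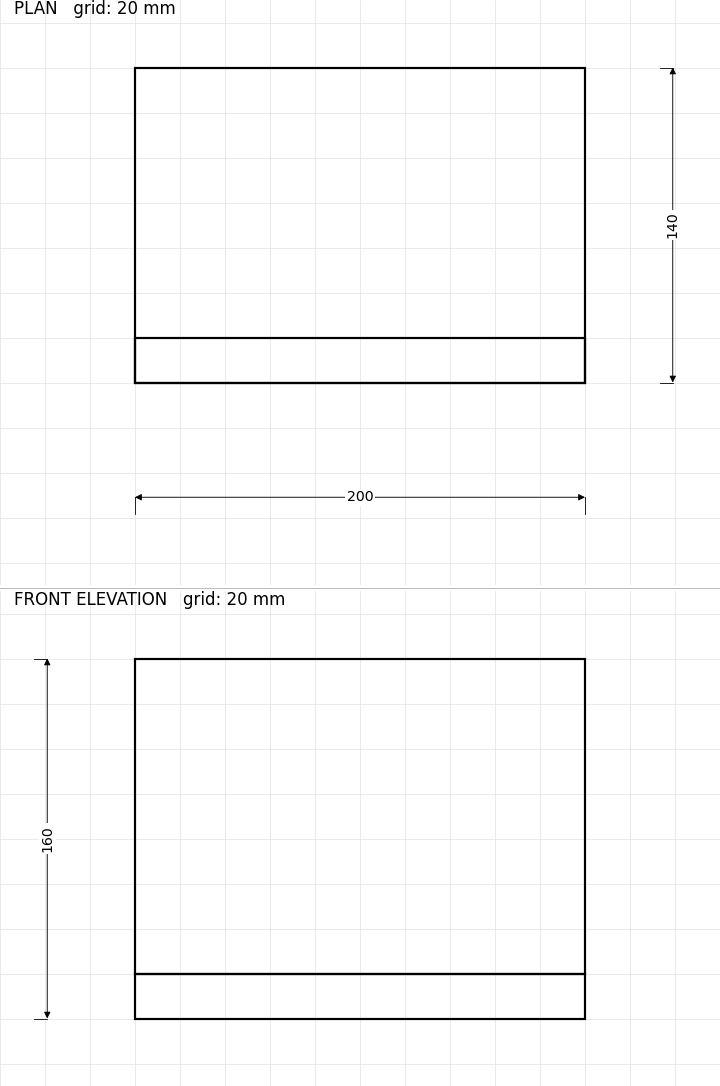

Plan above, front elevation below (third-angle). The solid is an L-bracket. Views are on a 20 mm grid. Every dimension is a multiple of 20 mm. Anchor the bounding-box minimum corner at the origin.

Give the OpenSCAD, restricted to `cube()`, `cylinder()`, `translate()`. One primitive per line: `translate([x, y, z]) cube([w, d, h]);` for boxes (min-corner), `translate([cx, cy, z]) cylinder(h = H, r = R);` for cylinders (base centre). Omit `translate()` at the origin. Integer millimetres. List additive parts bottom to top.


cube([200, 140, 20]);
translate([0, 0, 20]) cube([200, 20, 140]);


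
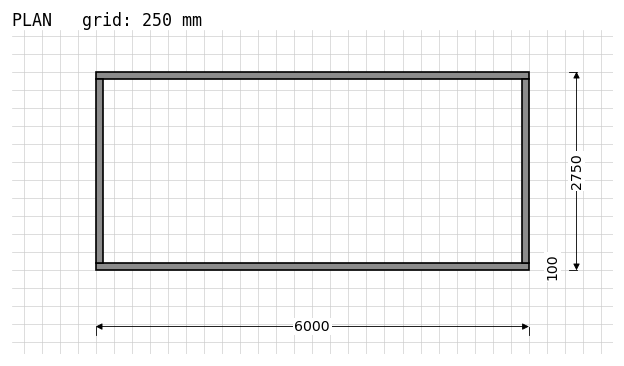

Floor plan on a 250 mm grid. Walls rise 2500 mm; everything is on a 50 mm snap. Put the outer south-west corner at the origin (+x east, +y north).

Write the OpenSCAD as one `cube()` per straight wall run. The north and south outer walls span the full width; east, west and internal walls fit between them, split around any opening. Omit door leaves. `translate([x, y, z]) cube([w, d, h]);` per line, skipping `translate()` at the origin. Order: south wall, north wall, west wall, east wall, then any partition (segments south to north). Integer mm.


cube([6000, 100, 2500]);
translate([0, 2650, 0]) cube([6000, 100, 2500]);
translate([0, 100, 0]) cube([100, 2550, 2500]);
translate([5900, 100, 0]) cube([100, 2550, 2500]);
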